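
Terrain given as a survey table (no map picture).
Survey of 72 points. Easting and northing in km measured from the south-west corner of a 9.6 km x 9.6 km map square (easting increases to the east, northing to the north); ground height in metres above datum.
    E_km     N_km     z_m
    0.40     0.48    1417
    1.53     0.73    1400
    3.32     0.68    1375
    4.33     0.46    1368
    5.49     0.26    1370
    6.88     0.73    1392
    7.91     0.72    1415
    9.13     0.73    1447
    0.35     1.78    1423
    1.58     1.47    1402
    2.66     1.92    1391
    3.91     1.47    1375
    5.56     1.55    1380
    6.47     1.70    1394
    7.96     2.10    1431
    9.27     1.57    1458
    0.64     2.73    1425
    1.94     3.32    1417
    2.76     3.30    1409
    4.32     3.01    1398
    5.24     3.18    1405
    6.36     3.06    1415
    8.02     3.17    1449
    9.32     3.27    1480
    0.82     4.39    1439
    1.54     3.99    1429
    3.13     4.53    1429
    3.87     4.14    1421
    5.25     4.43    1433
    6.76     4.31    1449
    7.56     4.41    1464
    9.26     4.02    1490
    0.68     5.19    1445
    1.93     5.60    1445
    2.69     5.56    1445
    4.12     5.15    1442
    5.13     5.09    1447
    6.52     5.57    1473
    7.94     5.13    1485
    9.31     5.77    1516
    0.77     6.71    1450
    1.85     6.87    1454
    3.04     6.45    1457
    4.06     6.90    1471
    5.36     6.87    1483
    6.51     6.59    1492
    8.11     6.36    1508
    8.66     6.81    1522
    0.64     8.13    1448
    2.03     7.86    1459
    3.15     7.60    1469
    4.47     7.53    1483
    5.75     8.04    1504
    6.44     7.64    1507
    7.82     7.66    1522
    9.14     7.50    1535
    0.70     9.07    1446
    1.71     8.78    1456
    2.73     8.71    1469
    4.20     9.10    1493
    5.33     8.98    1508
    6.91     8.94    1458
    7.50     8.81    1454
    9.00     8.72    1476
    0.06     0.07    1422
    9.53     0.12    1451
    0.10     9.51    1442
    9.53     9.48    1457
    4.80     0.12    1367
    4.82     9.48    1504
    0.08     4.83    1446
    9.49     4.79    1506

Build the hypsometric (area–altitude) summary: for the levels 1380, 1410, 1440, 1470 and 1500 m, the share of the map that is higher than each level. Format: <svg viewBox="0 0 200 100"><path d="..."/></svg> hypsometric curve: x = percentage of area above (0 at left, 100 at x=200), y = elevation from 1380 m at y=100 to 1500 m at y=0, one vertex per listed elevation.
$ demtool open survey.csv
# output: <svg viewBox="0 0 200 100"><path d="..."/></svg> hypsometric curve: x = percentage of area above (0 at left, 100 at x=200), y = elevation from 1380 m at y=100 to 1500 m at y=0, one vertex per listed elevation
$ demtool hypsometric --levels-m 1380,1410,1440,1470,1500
<svg viewBox="0 0 200 100"><path d="M188 100l-31-25-42-25-60-25-34-25"/></svg>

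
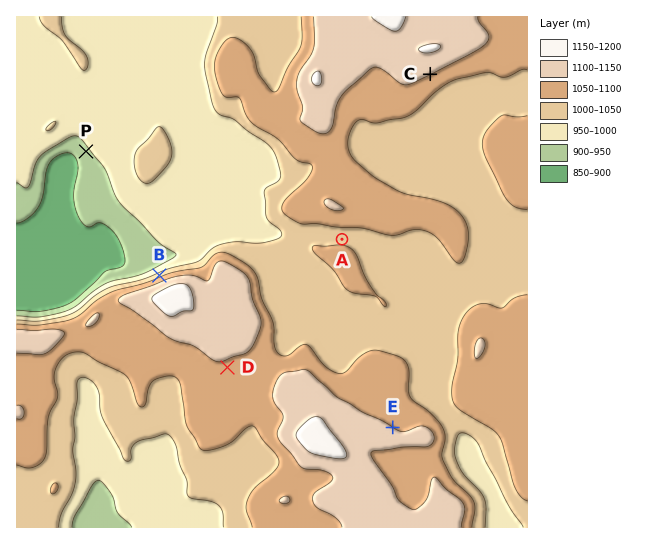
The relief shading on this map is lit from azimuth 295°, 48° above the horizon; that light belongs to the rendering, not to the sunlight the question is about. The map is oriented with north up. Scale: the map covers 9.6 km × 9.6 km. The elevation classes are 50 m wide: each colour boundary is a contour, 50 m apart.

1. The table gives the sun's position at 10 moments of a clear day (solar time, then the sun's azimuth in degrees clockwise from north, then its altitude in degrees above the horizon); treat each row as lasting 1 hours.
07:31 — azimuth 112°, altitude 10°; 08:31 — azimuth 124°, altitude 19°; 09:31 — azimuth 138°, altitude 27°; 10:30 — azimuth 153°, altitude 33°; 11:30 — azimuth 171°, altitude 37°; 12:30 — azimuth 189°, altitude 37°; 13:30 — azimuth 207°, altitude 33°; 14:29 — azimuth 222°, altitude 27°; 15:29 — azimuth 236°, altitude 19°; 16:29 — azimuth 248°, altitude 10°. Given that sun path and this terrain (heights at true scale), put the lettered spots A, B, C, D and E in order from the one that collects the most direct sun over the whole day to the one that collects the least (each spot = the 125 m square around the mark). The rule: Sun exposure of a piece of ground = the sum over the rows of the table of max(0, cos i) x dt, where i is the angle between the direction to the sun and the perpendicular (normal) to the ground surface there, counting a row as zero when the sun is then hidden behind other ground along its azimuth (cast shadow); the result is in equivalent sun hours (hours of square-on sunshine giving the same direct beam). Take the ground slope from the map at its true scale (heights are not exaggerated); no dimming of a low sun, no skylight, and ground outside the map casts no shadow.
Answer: C > D > A > E > B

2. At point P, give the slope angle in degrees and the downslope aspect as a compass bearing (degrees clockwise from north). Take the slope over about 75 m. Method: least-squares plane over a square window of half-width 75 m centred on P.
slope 10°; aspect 236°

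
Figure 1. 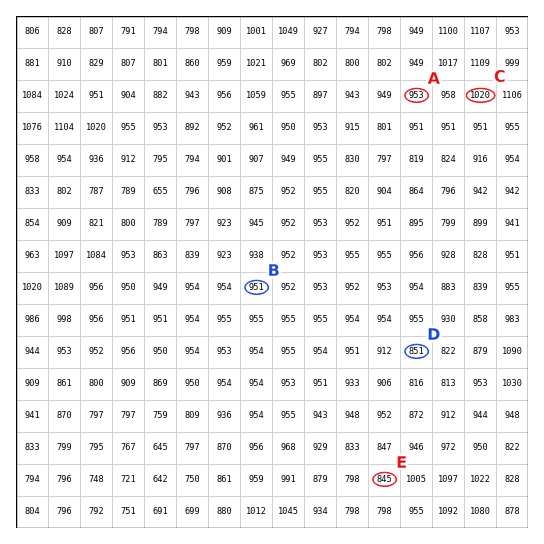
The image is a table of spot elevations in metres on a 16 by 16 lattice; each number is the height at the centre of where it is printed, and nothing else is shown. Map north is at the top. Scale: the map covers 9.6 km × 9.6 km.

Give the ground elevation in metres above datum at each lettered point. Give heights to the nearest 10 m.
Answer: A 950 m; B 950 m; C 1020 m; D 850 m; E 850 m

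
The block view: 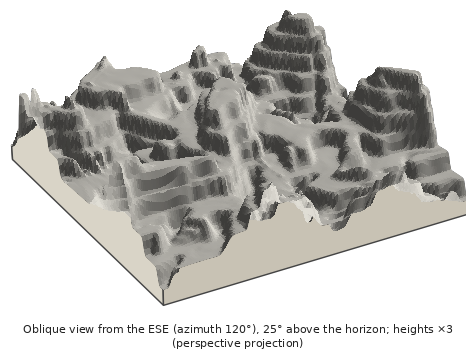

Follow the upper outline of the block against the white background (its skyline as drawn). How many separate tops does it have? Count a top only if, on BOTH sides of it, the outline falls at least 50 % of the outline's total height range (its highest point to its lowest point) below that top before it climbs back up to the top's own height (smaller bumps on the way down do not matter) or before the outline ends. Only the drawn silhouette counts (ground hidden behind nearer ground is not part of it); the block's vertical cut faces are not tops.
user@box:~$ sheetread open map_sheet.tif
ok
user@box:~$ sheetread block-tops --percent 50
1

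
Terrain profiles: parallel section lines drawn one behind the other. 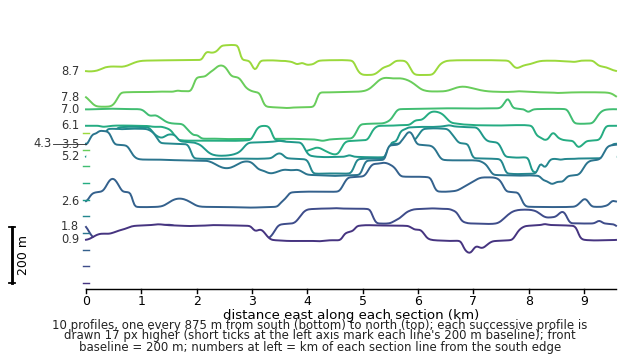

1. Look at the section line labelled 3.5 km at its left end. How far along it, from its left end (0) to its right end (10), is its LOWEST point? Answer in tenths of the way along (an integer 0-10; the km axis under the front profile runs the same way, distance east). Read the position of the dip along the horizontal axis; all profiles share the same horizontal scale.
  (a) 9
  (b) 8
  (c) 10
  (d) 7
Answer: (a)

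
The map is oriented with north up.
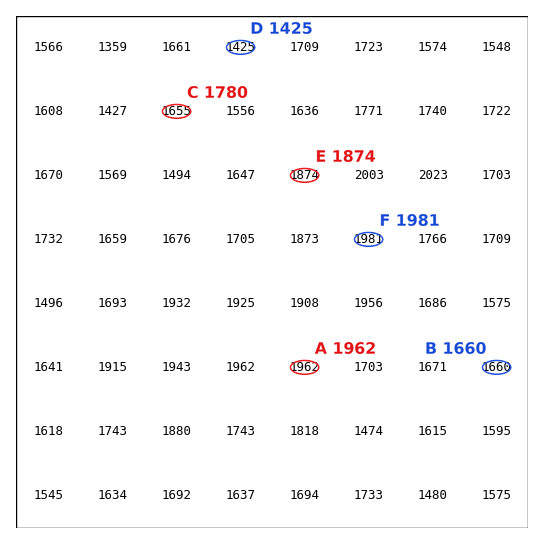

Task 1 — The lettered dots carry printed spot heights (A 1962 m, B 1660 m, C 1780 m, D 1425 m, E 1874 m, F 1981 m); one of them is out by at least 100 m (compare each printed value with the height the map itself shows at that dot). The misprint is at C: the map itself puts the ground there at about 1655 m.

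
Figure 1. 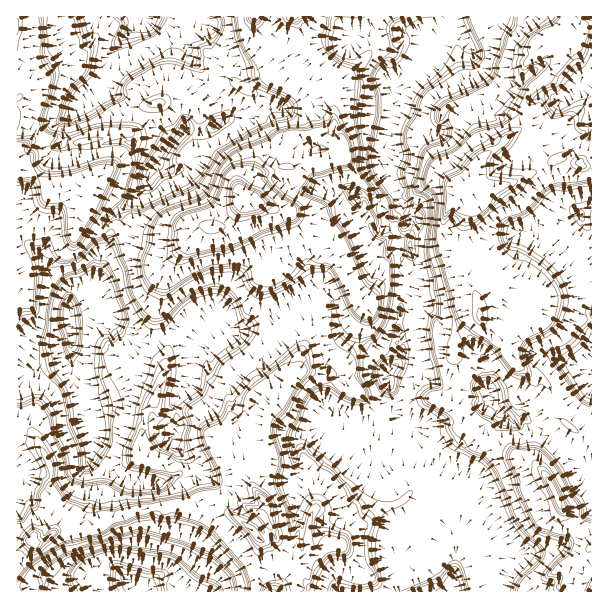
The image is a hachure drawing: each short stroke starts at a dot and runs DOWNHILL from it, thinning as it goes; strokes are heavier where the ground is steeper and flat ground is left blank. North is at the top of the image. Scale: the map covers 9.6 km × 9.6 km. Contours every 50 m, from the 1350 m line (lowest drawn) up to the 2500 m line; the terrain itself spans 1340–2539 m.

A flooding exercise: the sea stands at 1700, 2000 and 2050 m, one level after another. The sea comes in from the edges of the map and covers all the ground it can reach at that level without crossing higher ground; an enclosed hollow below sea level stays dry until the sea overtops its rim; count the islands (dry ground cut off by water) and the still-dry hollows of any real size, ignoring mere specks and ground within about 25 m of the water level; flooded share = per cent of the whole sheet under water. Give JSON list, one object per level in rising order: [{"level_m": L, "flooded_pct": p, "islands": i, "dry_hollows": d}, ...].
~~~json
[{"level_m": 1700, "flooded_pct": 8, "islands": 0, "dry_hollows": 3}, {"level_m": 2000, "flooded_pct": 72, "islands": 1, "dry_hollows": 0}, {"level_m": 2050, "flooded_pct": 74, "islands": 1, "dry_hollows": 0}]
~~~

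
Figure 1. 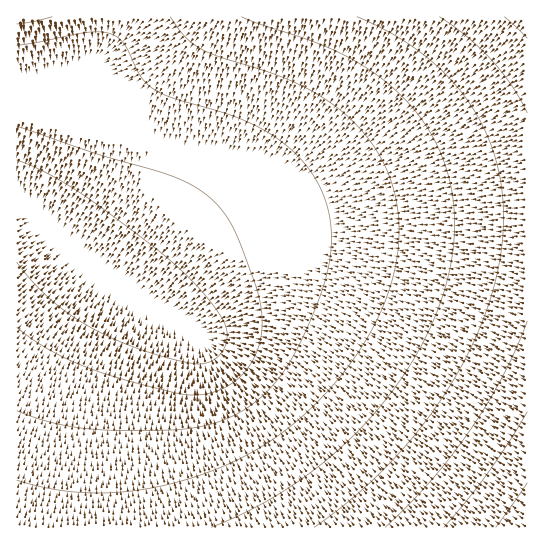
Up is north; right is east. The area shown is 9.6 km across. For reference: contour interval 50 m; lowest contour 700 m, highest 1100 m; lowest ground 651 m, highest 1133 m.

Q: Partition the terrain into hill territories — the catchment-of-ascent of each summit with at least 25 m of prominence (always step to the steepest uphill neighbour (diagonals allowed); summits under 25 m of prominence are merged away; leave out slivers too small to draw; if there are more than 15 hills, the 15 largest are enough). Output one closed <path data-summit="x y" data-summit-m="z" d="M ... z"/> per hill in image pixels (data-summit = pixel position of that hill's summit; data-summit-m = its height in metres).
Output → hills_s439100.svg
<path data-summit="527 527" data-summit-m="1133" d="M39 88l-23 2 1 438 511-1-1-314-122 4-84 8-54 8-24 7-21 11-16 12-39 37-10 5-8 0-20-10-43-31-47-46-16-20-3-9 1-12 22-55 0-23z"/><path data-summit="527 17" data-summit-m="1070" d="M527 16l-414 0-5 23-12 18-11 11-16 11-29 10 3 10 0 23-22 55-1 12 3 9 16 20 47 46 43 31 20 10 8 0 10-5 39-37 16-12 21-11 24-7 54-8 84-8 122-4z"/><path data-summit="17 17" data-summit-m="869" d="M111 16l-94 0-1 73 18 0 16-2 19-8 16-11 20-23 7-19z"/>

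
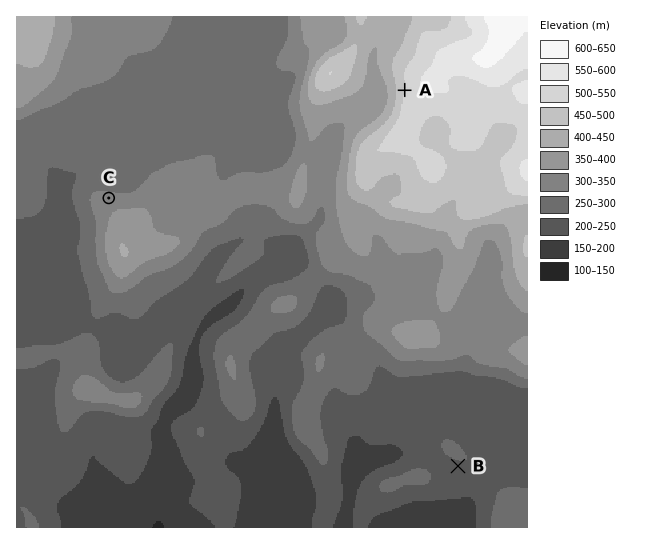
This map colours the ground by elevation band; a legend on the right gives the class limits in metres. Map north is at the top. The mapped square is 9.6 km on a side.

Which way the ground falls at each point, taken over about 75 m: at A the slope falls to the W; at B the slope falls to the S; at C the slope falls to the N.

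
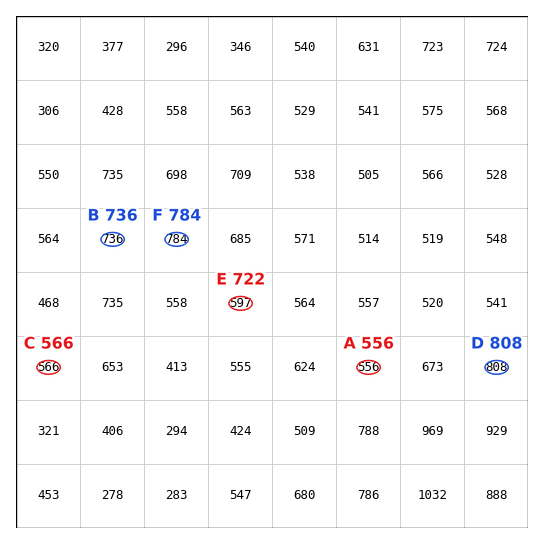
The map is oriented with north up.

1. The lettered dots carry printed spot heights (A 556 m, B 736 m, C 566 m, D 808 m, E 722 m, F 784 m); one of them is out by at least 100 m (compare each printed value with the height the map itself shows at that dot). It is E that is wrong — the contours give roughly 597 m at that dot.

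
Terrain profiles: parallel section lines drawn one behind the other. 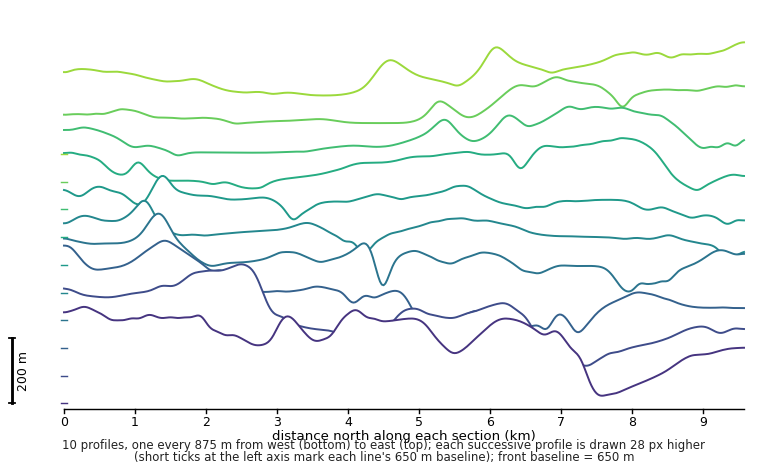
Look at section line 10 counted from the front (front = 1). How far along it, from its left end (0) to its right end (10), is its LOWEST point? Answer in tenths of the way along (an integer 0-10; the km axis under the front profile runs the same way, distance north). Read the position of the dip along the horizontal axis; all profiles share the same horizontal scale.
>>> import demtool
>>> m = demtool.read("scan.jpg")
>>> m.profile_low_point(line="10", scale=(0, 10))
4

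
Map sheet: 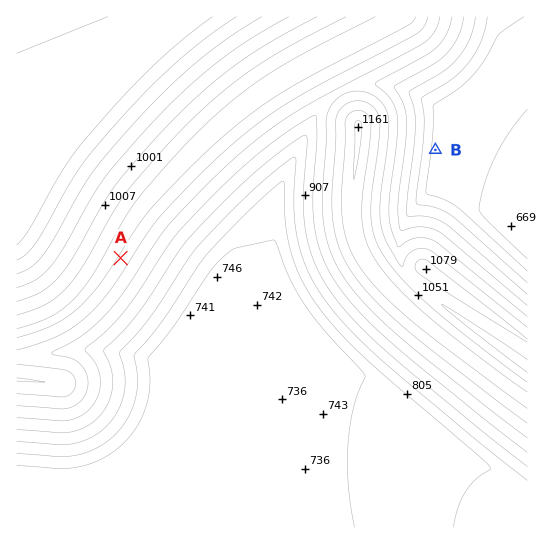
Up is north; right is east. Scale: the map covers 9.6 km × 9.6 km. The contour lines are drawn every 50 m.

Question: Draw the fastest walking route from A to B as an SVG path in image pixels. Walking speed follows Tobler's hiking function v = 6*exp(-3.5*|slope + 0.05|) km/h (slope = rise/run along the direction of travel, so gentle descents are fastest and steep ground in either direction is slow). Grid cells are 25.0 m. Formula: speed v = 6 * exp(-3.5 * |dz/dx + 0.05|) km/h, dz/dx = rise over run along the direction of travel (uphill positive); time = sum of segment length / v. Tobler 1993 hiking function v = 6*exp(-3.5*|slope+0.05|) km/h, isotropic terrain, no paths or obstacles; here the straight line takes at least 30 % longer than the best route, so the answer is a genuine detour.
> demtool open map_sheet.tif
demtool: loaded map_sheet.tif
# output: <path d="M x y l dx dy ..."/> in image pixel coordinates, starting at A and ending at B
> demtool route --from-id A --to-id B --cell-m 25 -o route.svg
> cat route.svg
<path d="M121 258l110-111 123-61 24 0 19 9 20 20 16 32 2 3"/>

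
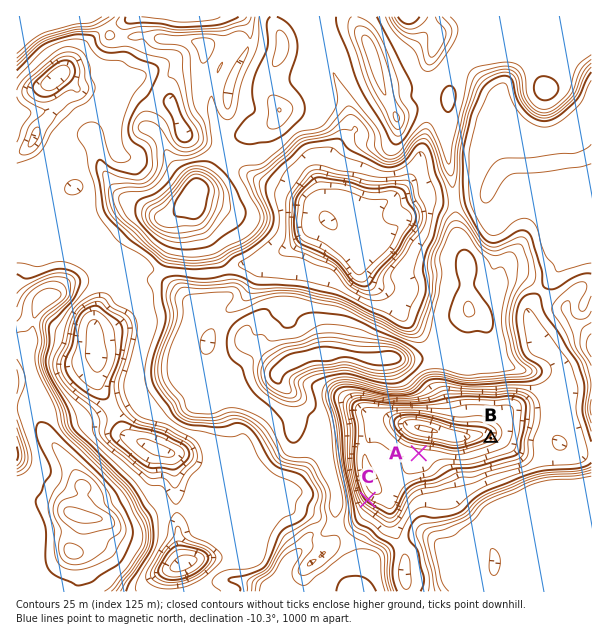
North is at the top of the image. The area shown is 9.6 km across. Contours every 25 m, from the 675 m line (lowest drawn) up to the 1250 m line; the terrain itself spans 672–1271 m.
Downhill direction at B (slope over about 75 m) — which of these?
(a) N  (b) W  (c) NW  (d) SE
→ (c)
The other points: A N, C NE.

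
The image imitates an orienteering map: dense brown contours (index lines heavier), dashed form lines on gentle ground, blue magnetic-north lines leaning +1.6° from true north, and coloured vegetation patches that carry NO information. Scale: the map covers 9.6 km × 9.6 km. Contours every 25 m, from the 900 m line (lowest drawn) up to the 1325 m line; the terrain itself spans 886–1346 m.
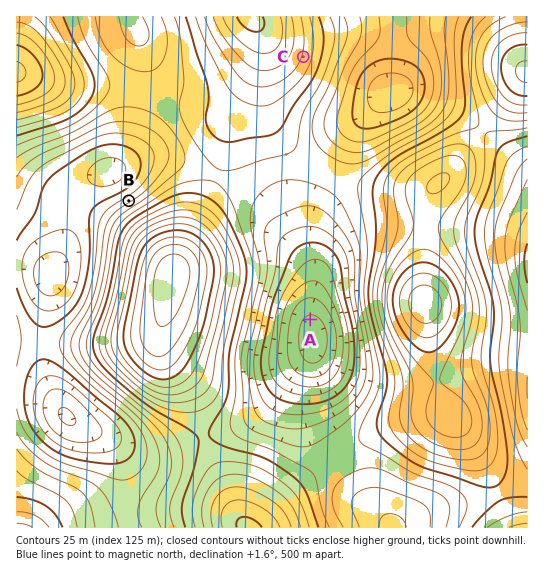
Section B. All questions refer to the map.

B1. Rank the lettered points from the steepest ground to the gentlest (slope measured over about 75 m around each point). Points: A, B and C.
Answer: B C A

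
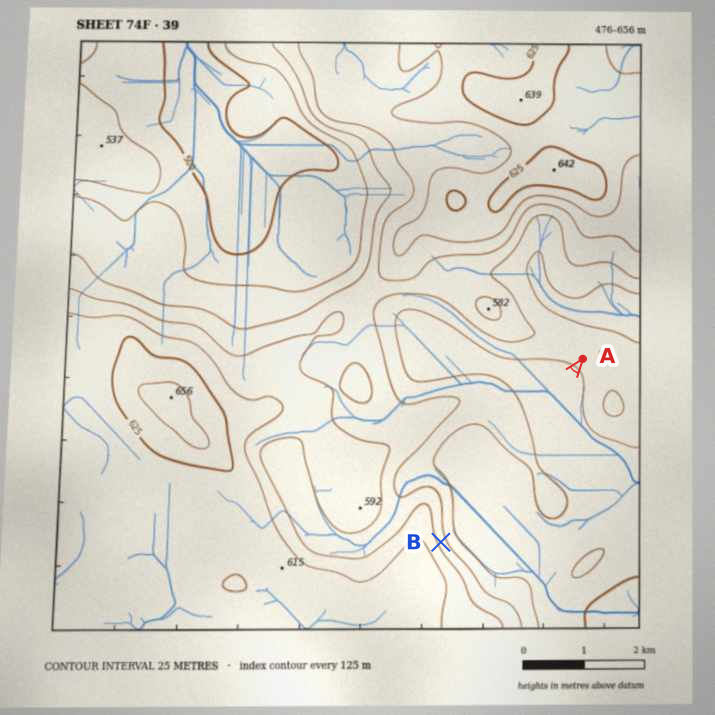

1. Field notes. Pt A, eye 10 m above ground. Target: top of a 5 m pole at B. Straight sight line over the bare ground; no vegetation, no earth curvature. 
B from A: seen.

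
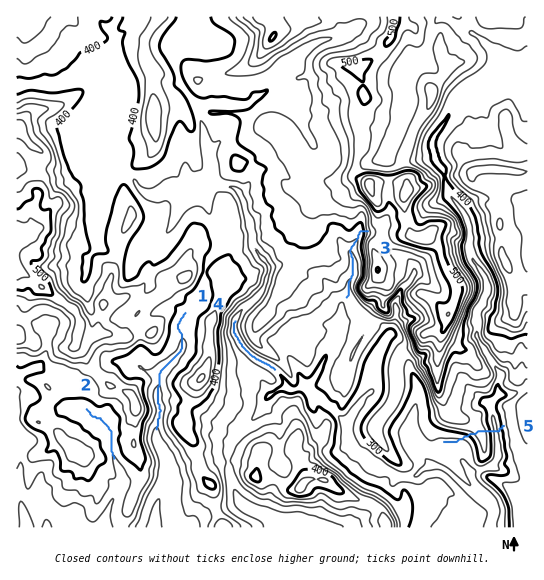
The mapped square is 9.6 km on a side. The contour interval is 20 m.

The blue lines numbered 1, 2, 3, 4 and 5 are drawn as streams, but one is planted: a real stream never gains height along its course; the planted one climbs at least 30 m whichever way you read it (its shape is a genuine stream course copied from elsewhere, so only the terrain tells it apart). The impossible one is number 5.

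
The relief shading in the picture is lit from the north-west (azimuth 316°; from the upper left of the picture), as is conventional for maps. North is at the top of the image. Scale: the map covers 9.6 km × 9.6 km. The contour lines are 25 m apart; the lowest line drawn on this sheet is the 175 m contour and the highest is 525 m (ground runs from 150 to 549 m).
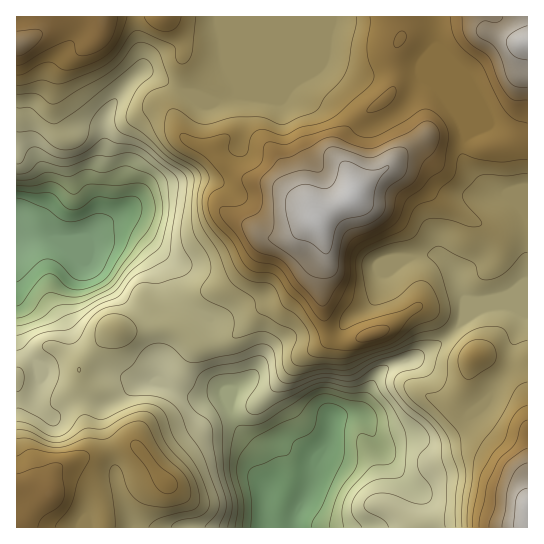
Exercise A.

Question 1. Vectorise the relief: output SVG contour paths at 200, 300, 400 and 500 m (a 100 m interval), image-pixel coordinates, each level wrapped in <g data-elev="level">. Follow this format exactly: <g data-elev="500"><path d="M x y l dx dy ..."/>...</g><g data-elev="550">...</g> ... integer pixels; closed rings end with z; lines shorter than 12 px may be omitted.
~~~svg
<g data-elev="200"><path d="M251 527l0-25-3-25 2-7 4-3 21-9 14-4 6-13 12-6 6-5 5-19 3-5 5-3 5 0 11 4 5 7-2 17-1 24-22 51-9 15-1 6"/><path d="M17 191l17 2 17 0 5 4 10 10 7 3 8-2 16-11 17 1 20-2 5 3 3 10-2 9-15 31-15 25-7 7-14 7-14 2-9-4-12-11-7-1-9 7-16 22-5 3"/></g><g data-elev="300"><path d="M219 527l6-14 1-10-9-33-4-24-1-17-4-8-16-14-4-6 0-6 11-20 6-5 10-4 22-3 22-7 5 1 3 4 3 26 3 4 4 1 13-2 31-12 32 3 6-3 16-11 7-2 5 1 1 3-2 13 3 9 14 19 19 16 7 9 0 8-10 12-2 10 3 8 10 13 2 8-2 7-8 3-9-1-26-10-10 0-8 4-5 6 1 6 4 3 14 8 5 7"/><path d="M17 164l5-2 5-11 6-4 6 1 18 9 10 1 16-5 18-13 5-2 9 5 18 2 11 5 30 24 4 5 0 6-8 66-4 8-31 17-5 5-11 15-24 11-24 21-5 2-16 1-10 3-7 4-11 11-5 1"/></g><g data-elev="400"><path d="M115 527l-1-17-5-35 1-6 4-4 4 1 3 3 5 17 5 8 11 9 13 3 14 1 16-4 3-2 2-4 0-10-4-10-23-24-17-29-5-3-8 1-10 4-16 12-21 0-25 9-12-1-20-8-12 1"/><path d="M527 382l-6 2-6 5-14 28-19 25-7 13-7 51-1 21"/><path d="M467 379l7-2 17-11 4-4 1-11-2-5-4-4-8-2-8 0-7 3-6 7-3 7 0 8 4 10z"/><path d="M17 85l25-5 13 4 6 0 36-14 16-11 17-24 7-5 6 2 29 13 3 4 2 12 4 3 4-1 4-4 3-6 4-36"/><path d="M356 17l0 9-10 46-5 9-15 14-7 12-5 5-31 13-5-1-13-6-10-1-22 0-28 7-10-2-14-11-8-2-6 3-2 9 0 13 5 11 8 6 21 12 9 11 1 7-6 12-1 9 2 12 5 11 16 21 9 20 6 8 11 7 16 2 6 2 4 6 6 15 12 8 7 7 7 13-1 16 1 4 10 3 20 2 10-2 42-13 24-18 21-8 4-7-2-11-7-14-8-5-9 2-14 12-7 5-15 5-7-1-3-5-3-14-3-19 2-8 5-5 10-5 34-10 4-4 6-12 6-3 18 1 23 7 10-1 2-3-1-2-18-22 0-5 2-4 12-12 5-3 25 1 20-2"/></g><g data-elev="500"><path d="M527 463l-10 6-7 13-3 11-2 17-3 17"/><path d="M319 278l11 0 7-6 4-30 5-10 5-3 19-6 13-9 2-7 0-12 2-5 4-5 12-8 3-6 2-16-2-6-5-2-7 1-17 8-7 2-32-10-8-1-6 6-1 14-2 5-16-2-7 1-16 5-8 6-2 7 2 37-6 13 25 19 16 16z"/><path d="M502 17l0 2-4 3-12-1-4 1-5 5 0 6 3 5 11 6 6 6 4 9 6 18 4 6 6 4 10 1"/></g>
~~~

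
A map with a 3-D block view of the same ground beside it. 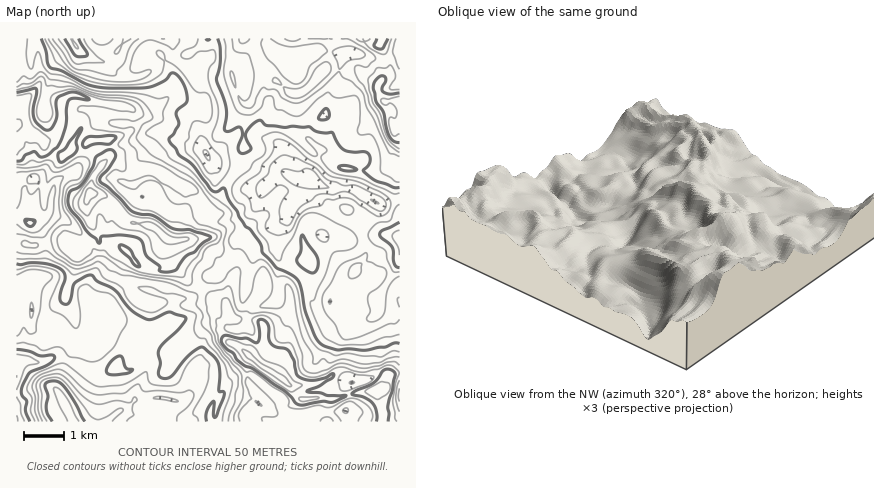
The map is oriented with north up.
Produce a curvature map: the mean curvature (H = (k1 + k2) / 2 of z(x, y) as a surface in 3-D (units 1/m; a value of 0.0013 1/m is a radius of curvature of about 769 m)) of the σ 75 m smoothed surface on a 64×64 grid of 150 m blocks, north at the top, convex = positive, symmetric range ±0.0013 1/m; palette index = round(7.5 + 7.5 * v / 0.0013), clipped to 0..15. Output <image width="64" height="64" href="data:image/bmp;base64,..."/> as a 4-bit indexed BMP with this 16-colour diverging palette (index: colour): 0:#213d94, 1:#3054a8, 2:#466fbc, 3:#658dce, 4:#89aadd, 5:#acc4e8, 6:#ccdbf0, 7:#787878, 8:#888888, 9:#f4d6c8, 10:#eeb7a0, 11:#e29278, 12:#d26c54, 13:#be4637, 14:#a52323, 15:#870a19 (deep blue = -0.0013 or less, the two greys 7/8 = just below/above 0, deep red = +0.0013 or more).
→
<image width="64" height="64" href="data:image/bmp;base64,Qk12CAAAAAAAAHYAAAAoAAAAQAAAAEAAAAABAAQAAAAAAAAIAAATCwAAEwsAABAAAAAAAAAAlD0hAKhUMAC8b0YAzo1lAN2qiQDoxKwA8NvMAHh4eACIiIgAyNb0AKC37gB4kuIAVGzSADdGvgAjI6UAGQqHALuYZUeCaqp1WJh3d2Z5l2qEeKzJdoh2dVZ6uFRnVN52qGYyWEOKmZYyWGVmeIiqipN4nvyImWMiJERBAlQj3qi4hiN2FIiIh1JIqpqoZWmpo2dZ3GapeIhRFXQANEbKmJvYRnIWiYh2Z4VmRUMhFZmmN2WGa7UDz//c/6I1aKmWRrlnQDeZmId5k2gyI2dDeJgllnvrMAeoi+qt///f7LZTVTEAWKqamImDWpiJmXZniVN2v6ACj9ZDIUY0rv//9oZRAAJ5qqqoiZY4u7uoZ2dnhTf7AGz/zf/6dzAABb3np3U0RYq6mamJulSby6dGd2aHJbAH7/lWVZ76RIhBjP2meYhmm6mIm7qspWmrqDRnZWZVUK/9l4MBNN/v/u6//su//YirmHd662nIR4m5UkVDNYic/4VKsxJVO9p0RlvZ3u3v2pmYdme7VJhHmauUJDNXq/+iJa6mVopFh2ZlJYqZlUnKh4h3Zop0Z2mrqbkzVImO/UW93IeIioaamIlkiHdmNYl1Z4h2aaZXaKqoimVmz//JW6eKh4hlZWh2Z4aIeGhmd0VVZ3ZouVVViZhnhVr/+ZNdUjmXd0RVNFVWh3iJV2Z0WZZmZnirllRYmHeTK+g0YH50SKd2RXZDVmZ4Z4o3hUVqtndnd4mphjWIeJeOcBIBv5ZZqIZWmGVVVFh2mhnZdnu2aGd2Zmd2M1VmmZyXqDj/pmmpdleYZVeHVXabB7lli6ZoZWZVVodDVCJGmY3civ6omqhlV4ZFmpqWRpsVmYiqlWiGVVebzJZ5hlmkr3NzJWaLuEV3RWmYeKklqyWJqrqEaIdFjNy7uXq6moXPQHowE2zHNpQniHaImTe5JoicyWJodTfNqIeHRDR6qs1RTNkybdc4kyd2VpqoSZZHdnvpMWdTWcp2VWVEVXm7rHM3rJJ/1jmFN4dnialodXl2aukyZ2aJdUMzM0fKdmaMhUacop+1OpdVmHd2m3RHmGRGqWRYmphCISI0e9llU1qGVq6kzoNaqHSJiGRZkzERAAJ6dCWrdlR5zMy8llRlSshmv6WnM3qodGmZhjSnhBI0M1iXQnhYjP/LzMp1VnZGumW/lEE3q6h1SJiHU4yZeIh2jelzRXmvwzZ2eIZXd2R5da1yNYq7qHdUZ3d2nJmahom//JVJyrtEi7l2aYVXl3p0iEF6maqYd4dkV3Z6q8x2rNzLh4us6Deruql6cRaneWaGNHl4qYd4mahHYzfP/5edy6hbkmtyNoqZq8y1R3RHi7hVeHqoZniZqEh1V86qZ7y6dWp0UxNEeb7v////gia8l3aInKZVeJqmeqqsh0RXzccUqXl3dlac+mjcrO7HVapUZ2WelVZ5q5SLzMtzBGabcAn5eYm8z/+0NFQlVZmoiWRFQX+maJqXU0m4eFIjNGUAXPZ4au/v+1FGVERFVYh5qGVAX/uqlkRFd5dFNoZkRDauo2Z/2GeFFIqXZIvLljWbp2M6/bhTi5jKVYlmhrQ2re6kRM+DM0JYiahXy7uJc2mnVUWId2jey7YAemV1xCfd37Y4+0I0RphVdkq4d0ilR6lkVVV6u93IQABndITEBsyv/d/FNVVplTRmnIaXNoZGm5Z4eKyImWAAJXVUpccG3H//6kNWeJpzWu/5NcgzVVR7y6qYdQJDAEZ4l2aWqgWoO/Y0M0Vol0bP/qciymVVQ1m5ZUIREkIleaiqdQB7IUMF9wACVlVEj+qZhjKMqHdlZ2MTEDiGZnmsyqskISilAALfczmql3r+l4mDJFq6mqh1M2cgarze3Lq6mWmoJN1iEU/5W5ec3rhnmoIVSKmZhlRXpzSL7tuodoqX2mqUn8URS/6JhmiHZWeZchZXmYd3VWiFeqy4d2VVepSmSNhs/HdmjbqJdlZ2ZmUwN1iqmsuGZka+l2Z3ZVVpY5hm6kWtmmNHd4mHiIiHVCFoV6ury5dTSvpEV4h3VWVYlXfsc1p6uZtzRVeIdVaHM5pmepmXUzSug1Z4mYh2NLx2zdnIOYe73/6lJFVWZ5hFradYllUzWsc1mYiZmYQn/onMdMs2uFZ2id5iNHmIhkZqumeVWHaZZWmpd4mZczr8mpYhr2OsVEIQJ2VWeJmGZ0aqhoZJmah5iJl2eIhjS/mbggFvg2t1RFVYq7qYh2aKY4mXd0iqiJmGZnZWd1Nb15uAEl90V0RGia3rmHZVZ5pyeIiZZ5h4mYdUZ2VmVGqFrJEkj3M0WL3u/9hnmHeImmJ3jO2Fd2Z3d2RodUVorHfvxCW/pY/////clmeamImaU3asrJImZ4dVVHmGM2v/zc/6Jp3//8hneHd4iIqpmHlFd8lblCSv/7ZUeYcyW9l6aN9Whq6VNFd4iZmZmbuWVFho1kqnhs2t/HRIh1R+wgBVP9WHiWRWZUQzRXmJzIQjiWvVaKfPxiKvtzaGaIz6RXcJ9XqoZVRDISERNnraU0WofbVnmK10Ml37Y3eNmN6piRejaoQ2dlVpqoQja8Y1VqaflWaqmVRVWf+1ir1nqdmZOpNYYTd1QzSbuFWKYkYzdJx1Z7qXRWZ4r8ZZyVh2yKk8pnhiRTRXcmupiadJumMjmnZouXVGZVVqlUZTIje3qUvJmYMAWJq2Sqmcx1zLhyOKl1inM1dlMjZkMgAEm2WZTMl3cAe6h4g3ur3GSZmaY3mqeZQmd2ZCFYZTNa/9VKlctldQWrqYZ3SLuWNHZnyDd52odFeJl3dXmHWMmf5l"/>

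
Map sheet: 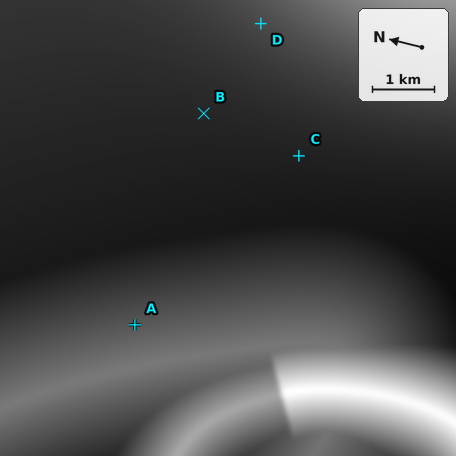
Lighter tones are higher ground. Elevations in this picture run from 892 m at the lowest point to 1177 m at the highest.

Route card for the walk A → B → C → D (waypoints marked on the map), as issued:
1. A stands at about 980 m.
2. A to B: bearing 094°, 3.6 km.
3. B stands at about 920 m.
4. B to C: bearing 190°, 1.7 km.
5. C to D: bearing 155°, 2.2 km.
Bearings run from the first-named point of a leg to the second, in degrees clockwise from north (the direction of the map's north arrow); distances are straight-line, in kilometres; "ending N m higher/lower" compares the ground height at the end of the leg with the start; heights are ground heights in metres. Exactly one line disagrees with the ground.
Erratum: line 5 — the bearing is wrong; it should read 60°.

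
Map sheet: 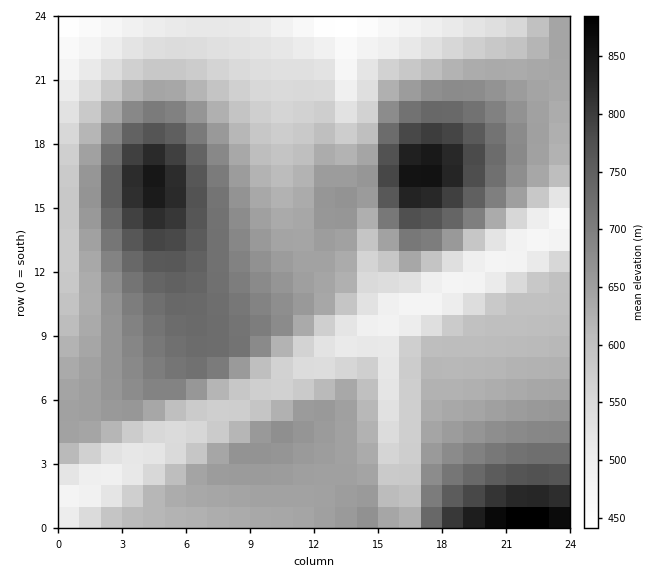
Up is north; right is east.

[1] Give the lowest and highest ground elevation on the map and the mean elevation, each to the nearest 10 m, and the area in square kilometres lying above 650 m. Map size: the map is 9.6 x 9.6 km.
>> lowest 430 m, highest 910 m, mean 630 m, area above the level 35.7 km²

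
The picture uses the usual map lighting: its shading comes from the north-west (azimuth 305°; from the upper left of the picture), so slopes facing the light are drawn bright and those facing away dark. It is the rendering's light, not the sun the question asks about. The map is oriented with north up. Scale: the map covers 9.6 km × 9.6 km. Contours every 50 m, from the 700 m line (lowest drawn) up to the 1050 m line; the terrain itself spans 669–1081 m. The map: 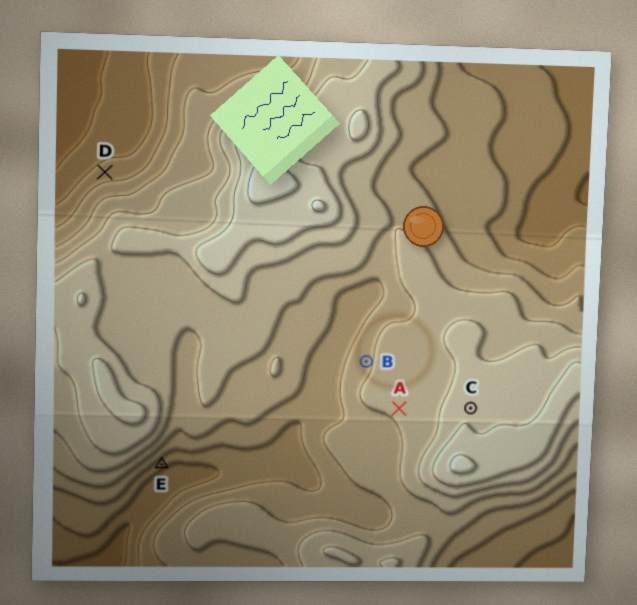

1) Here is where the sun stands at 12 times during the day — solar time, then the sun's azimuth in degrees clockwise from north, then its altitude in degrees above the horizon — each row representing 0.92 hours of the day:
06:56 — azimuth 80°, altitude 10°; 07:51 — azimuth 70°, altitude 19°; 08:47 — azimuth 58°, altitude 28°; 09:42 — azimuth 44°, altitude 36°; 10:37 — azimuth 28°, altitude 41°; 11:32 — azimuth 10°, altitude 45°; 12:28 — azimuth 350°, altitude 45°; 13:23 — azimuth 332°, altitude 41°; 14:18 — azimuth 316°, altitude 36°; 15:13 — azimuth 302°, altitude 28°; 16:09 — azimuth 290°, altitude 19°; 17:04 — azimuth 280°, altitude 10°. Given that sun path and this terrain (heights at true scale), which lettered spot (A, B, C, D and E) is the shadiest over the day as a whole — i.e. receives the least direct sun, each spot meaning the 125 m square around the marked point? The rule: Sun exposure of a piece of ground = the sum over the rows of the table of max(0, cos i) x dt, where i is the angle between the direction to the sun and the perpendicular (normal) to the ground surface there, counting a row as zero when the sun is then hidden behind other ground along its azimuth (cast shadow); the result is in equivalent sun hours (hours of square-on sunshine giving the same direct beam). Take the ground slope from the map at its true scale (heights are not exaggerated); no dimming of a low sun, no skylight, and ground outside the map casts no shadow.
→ E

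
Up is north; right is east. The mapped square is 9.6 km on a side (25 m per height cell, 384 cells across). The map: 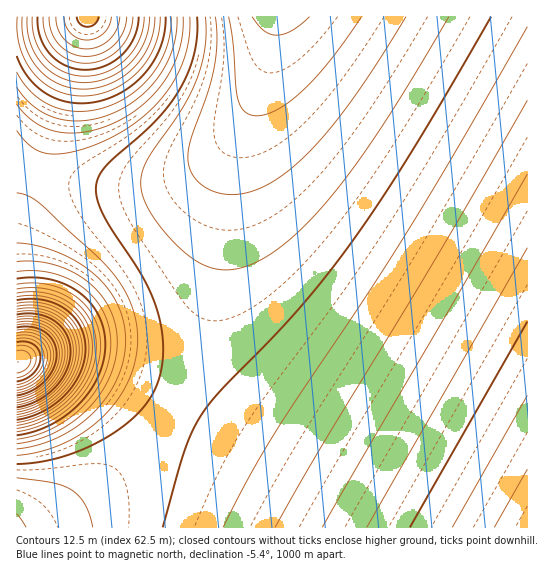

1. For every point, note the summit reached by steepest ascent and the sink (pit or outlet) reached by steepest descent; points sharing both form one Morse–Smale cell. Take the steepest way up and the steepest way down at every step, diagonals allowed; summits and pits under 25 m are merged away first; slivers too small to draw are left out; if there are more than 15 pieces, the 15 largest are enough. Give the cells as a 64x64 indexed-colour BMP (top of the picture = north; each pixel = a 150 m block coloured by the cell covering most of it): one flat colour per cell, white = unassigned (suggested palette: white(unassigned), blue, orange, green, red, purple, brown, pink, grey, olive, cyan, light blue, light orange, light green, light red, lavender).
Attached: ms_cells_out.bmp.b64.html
<image width="64" height="64" href="data:image/bmp;base64,Qk12CAAAAAAAAHYAAAAoAAAAQAAAAEAAAAABAAQAAAAAAAAIAAATCwAAEwsAABAAAAAAAAAA////ALR3HwAOf/8ALKAsACgn1gC9Z5QAS1aMAMJ34wB/f38AIr28AM++FwDox64AeLv/AIrfmACWmP8A1bDFAFVURERERERERERERERERERERERERERBERERERERERERVVVURERERERERERERERERERERERERBERERERERERERFVVVVUREREREREREREREREREREREQREREREREREREREVVVVVVEREREREREREREREREREREERERERERERERERERVVVVVVVERERERERERERERERERBERERERERERERERERFVVVVVVVRERERERERERERERERBEREREREREREREREREVVVVVVVVUREREREREREREREQRERERERERERERERERERVVVVVVVVVEREREREREREREERERERERERERERERERERFVVVVVVVVVRERERERERERBEREREREREREREREREREREVVVVVVVVVVURERERERERBERERERERERERERERERERERVVVVVVVVVVVEREREREQRERERERERERERERERERERERFVVVVVVVVVVVREREREEREREREREREREREREREREREREVVVVVVVVVVVVUREREERERERERERERERERERERERERERVVVVVVVVVVVVRERBERERERERERERERERERERERERERFVVVVVVVVVVVVUQREREREREREREREREREREREREREREVVVVVVVVVVVVVURERERERERERERERERERERERERERERVVVVVVVVVVVVIhERERERERERERERERERERERERERERFVVVVVVVVVVSIiIREREREREREREREREREREREREREREVVVVVVVVVUiIiIhERERERERERERERERERERERERERERVVVVVVVSIiIiIiIRERERERERERERERERERERERERERFVVVVVIiIiIiIiIhERERERERERERERERERERERERERESIiIiIiIiIiIiIiERERERERERERERERERERERERERERIiIiIiIiIiIiIiIhEREREREREREREREREREREREREREiIiIiIiIiIiIiIiERERERERERERERERERERERERERESIiIiIiIiIiIiIiIRERERERERERERERERERERERERERIiIiIiIiIiIiIiIiEREREREREREREREREREREREREREiIiIiIiIiIiIiIiIRERERERERERERERERERERERERESIiIiIiIiIiIiIiIhERERERERERERERERERERERERERIiIiIiIiIiIiIiIiEREREREREREREREREREREREREREiIiIiIiIiIiIiIiIhERERERERERERERERERERERERESIiIiIiIiIiIiIiIiERERERERERERERERERERERERERIiIiIiIiIiIiIiIiIREREREREREREREREREREREREREiIiIiIiIiIiIiIiIhERERERERERERERERERERERERESIiIiIiIiIiIiIiIiERERERERERERERERERERERERERIiIiIiIiIiIiIiIiIREREREREREREREREREREREREREiIiIiIiIiIiIiIiIiERERERERERERERERERERERERESIiIiIiIiIiIiIiIiIRERERERERERERERERERERERERIiIiIiIiIiIiIiIiIhEREREREREREREREREREREREREiIiIiIiIiIiIiIiIiERERERERERERERERERERERERESIiIiIiIiIiIiIiIiIRERERERERERERERERERERERERIiIiIiIiIiIiIiIiIhEREREREREREREREREREREREREiIiIiIiIiIiIiIiIiERERERERERERERERERERERERESIiIiIiIiIiIiIiIiIRERERERERERERERERERERERERIiIiMzMzMzMzMyIiIhEREREREREREREREREREREREREiIzMzMzMzMzMzMyIiIRERERERERERERERERERERERETMzMzMzMzMzMzMzMyIhERERERERERERERERERERERERMzMzMzMzMzMzMzMzMiEREREREREREREREREREREREREzMzMzMzMzMzMzMzMzIRERERERERERERERERERERERETMzMzMzMzMzMzMzMzMyERERERERERERERERERERERERMzMzMzMzMzMzMzMzMzMREREREREREREREREREREREREzMzMzMzMzMzMzMzMzMxERERERERERERERERERERERETMzMzMzMzMzMzMzMzMzMRERERERERERERERERERERERMzMzMzMzMzMzMzMzMzMxEREREREREREREREREREREREzMzMzMzMzMzMzMzMzMzMRERERERERERERERERERERETMzMzMzMzMzMzMzMzMzMxERERERERERERERERERERERMzMzMzMzMzMzMzMzMzMzMREREREREREREREREREREREzMzMzMzMzMzMzMzMzMzMxERERERERERERERERERERETMzMzMzMzMzMzMzMzMzMzERERERERERERERERERERERMzMzMzMzMzMzMzMzMzMzMxEREREREREREREREREREREzMzMzMzMzMzMzMzMzMzMzERERERERERERERERERERETMzMzMzMzMzMzMzMzMzMzMRERERERERERERERERERERMzMzMzMzMzMzMzMzMzMzMxEREREREREREREREREREREzMzMzMzMzMzMzMzMzMzMzERERERERERERERERERERETMzMzMzMzMzMzMzMzMzMzMRERERERERERERERERERER"/>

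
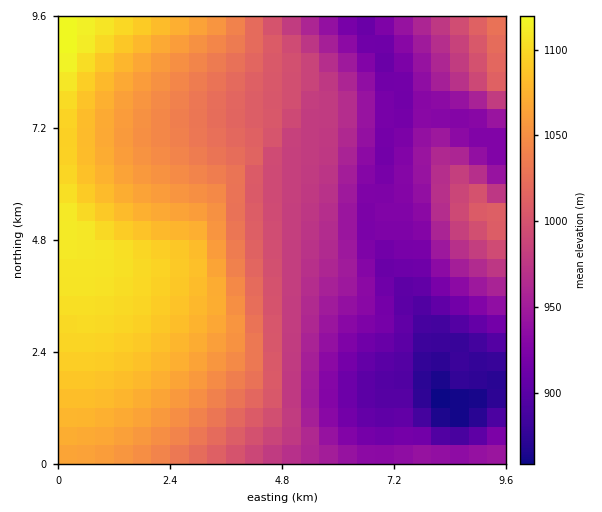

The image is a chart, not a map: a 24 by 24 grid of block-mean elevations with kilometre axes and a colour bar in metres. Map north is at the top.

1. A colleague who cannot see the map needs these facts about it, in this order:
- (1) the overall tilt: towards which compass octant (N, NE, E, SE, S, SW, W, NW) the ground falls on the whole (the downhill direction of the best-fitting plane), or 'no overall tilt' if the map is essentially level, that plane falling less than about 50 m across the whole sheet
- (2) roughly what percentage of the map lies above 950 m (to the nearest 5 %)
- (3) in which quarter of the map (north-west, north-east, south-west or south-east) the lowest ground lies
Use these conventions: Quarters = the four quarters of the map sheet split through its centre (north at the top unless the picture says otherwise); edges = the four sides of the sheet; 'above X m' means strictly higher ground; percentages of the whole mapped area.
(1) On the whole the ground falls towards the east.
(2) Ground above 950 m makes up about 70 % of the sheet.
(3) The lowest ground is in the south-east quarter.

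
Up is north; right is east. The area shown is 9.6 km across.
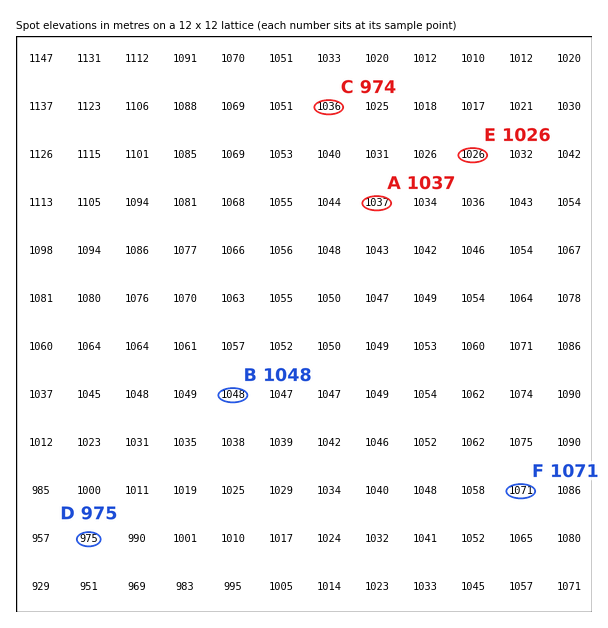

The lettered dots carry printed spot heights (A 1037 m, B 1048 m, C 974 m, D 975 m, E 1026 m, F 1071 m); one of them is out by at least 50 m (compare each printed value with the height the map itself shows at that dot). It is C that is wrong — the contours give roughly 1036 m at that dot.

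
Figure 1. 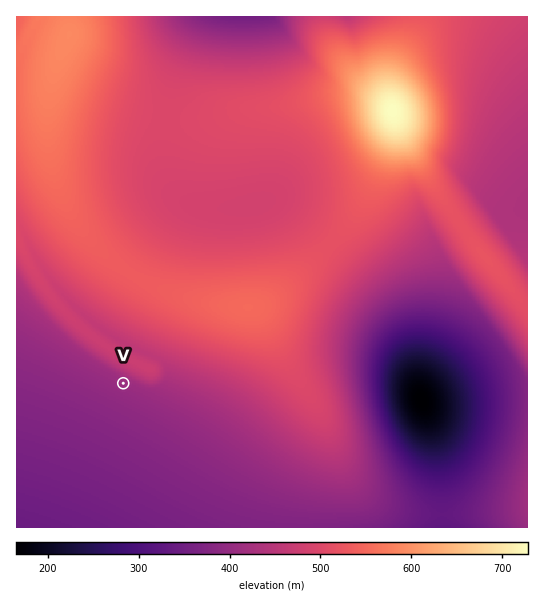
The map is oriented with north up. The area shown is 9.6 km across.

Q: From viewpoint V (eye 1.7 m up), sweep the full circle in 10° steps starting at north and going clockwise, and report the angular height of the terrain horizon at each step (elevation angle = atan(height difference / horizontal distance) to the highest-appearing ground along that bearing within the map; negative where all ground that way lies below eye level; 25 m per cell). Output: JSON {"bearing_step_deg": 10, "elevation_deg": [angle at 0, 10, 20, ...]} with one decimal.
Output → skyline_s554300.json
{"bearing_step_deg": 10, "elevation_deg": [8.7, 9.4, 9.7, 9.8, 9.5, 8.9, 8.1, 7.0, 5.5, 3.2, 1.2, 0.6, -0.0, -0.4, -0.7, -0.8, -1.0, -1.1, -1.2, -1.3, -1.3, -1.2, -1.2, -1.2, -1.1, -1.0, -0.9, -0.8, -0.6, -0.3, 0.1, 1.0, 3.3, 5.1, 6.6, 7.8]}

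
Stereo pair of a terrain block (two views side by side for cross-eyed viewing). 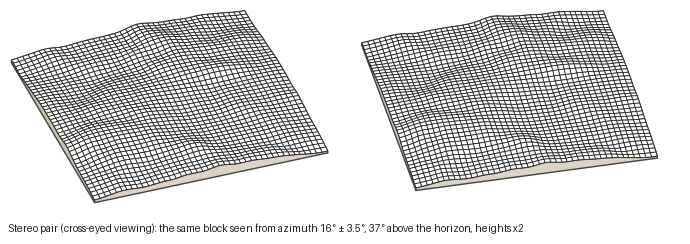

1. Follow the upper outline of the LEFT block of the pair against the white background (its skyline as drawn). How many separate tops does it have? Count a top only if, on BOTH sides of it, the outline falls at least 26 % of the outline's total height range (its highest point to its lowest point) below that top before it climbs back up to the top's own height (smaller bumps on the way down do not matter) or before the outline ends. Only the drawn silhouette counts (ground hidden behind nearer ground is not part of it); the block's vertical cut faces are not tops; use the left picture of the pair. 1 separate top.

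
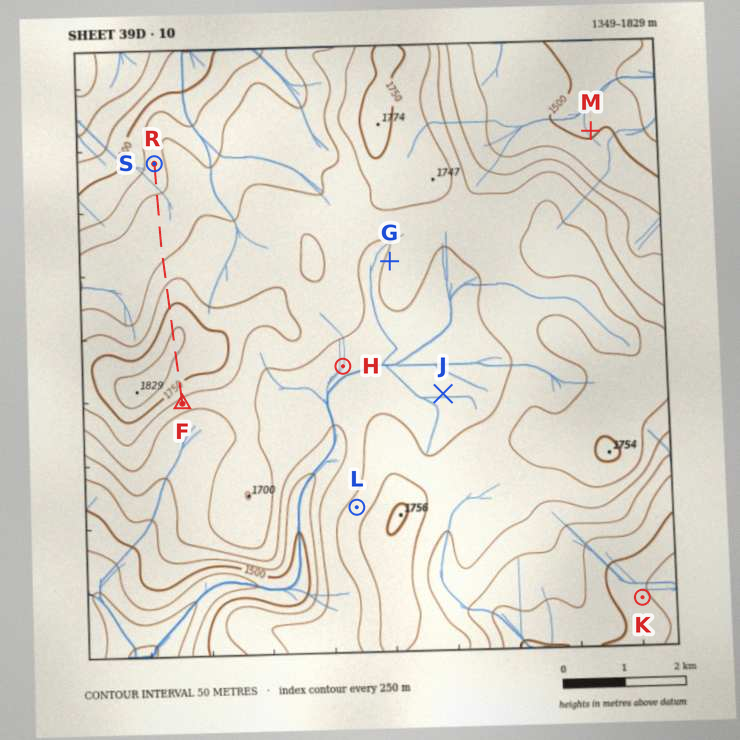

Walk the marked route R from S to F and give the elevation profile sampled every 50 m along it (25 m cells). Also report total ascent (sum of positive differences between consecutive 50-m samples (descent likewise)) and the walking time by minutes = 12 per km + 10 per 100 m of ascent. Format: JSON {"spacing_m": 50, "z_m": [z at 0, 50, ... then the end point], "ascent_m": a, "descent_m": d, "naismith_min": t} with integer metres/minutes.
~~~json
{"spacing_m": 50, "z_m": [1572, 1572, 1572, 1574, 1576, 1579, 1583, 1587, 1591, 1596, 1601, 1605, 1610, 1613, 1617, 1620, 1622, 1624, 1626, 1627, 1628, 1629, 1630, 1630, 1631, 1631, 1633, 1634, 1637, 1640, 1644, 1649, 1654, 1660, 1667, 1673, 1680, 1687, 1694, 1701, 1708, 1714, 1721, 1727, 1734, 1741, 1749, 1756, 1763, 1771, 1778, 1784, 1790, 1796, 1801, 1804, 1806, 1808, 1808, 1807, 1804, 1802, 1798, 1795, 1791, 1787, 1782, 1777, 1771, 1764, 1756, 1746, 1736, 1725, 1713, 1701, 1689, 1679], "ascent_m": 236, "descent_m": 129, "naismith_min": 70}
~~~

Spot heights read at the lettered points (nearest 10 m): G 1650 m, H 1630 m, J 1630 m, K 1460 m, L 1670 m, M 1500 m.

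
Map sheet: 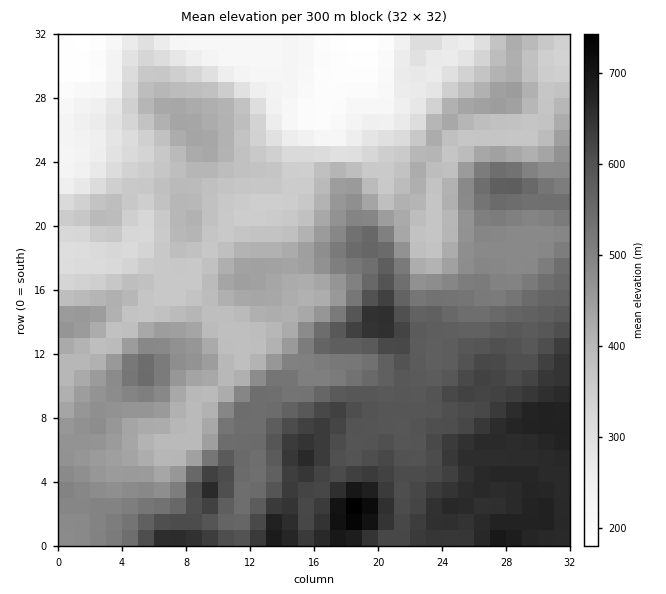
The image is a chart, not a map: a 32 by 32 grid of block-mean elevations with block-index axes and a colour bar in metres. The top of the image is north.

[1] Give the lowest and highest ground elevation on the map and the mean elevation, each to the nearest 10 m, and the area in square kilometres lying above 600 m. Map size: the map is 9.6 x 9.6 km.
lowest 180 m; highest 750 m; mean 460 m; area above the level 18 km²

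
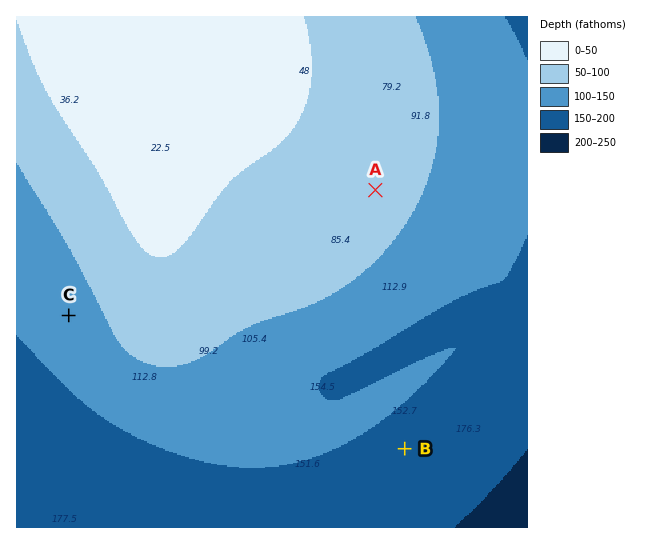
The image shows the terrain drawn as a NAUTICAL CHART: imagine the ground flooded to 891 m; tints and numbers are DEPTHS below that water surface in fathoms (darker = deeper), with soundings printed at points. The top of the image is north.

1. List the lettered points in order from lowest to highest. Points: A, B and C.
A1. B C A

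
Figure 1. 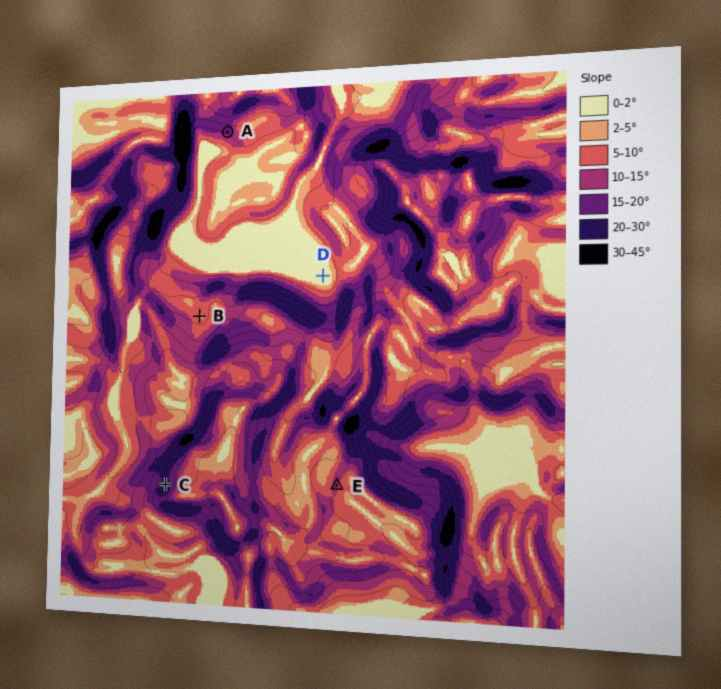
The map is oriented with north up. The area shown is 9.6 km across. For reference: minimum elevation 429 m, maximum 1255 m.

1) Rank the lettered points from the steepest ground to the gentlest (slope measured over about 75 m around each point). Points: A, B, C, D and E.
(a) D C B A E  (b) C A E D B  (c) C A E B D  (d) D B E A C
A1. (c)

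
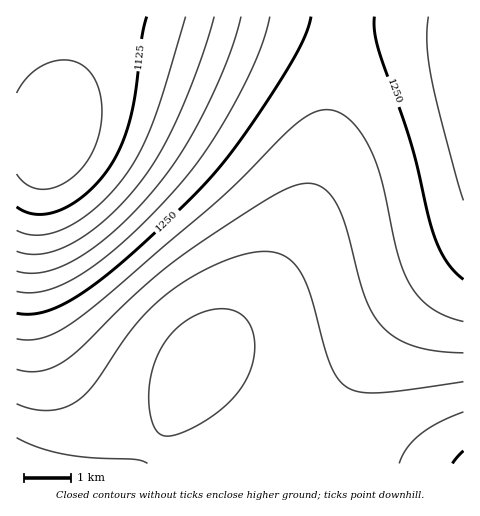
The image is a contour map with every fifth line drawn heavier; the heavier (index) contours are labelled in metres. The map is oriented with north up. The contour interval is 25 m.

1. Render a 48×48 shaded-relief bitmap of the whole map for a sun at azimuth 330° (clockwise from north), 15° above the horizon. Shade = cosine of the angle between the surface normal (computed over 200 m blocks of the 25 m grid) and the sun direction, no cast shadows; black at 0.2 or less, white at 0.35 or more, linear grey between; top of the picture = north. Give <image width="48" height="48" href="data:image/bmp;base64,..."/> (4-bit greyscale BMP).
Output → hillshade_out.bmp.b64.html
<image width="48" height="48" href="data:image/bmp;base64,Qk32BAAAAAAAAHYAAAAoAAAAMAAAADAAAAABAAQAAAAAAIAEAAATCwAAEwsAABAAAAAAAAAAAAAAABEREQAiIiIAMzMzAERERABVVVUAZmZmAHd3dwCIiIgAmZmZAKqqqgC7u7sAzMzMAN3d3QDu7u4A////AIiIiIh3d2ZmVVVVVVVVVVZmZnd3eIiIiYiIiIh3d2ZmVVVVVVVVVVVmZnd3iIiImYiIiIh3d2ZmVVVVVVVVVVVmZnd3iIiJmYiIiIh3d3ZmVVVVVEVVVVVmZnd3iIiZmYiIiIiHd3ZmVVVVVEVVVVVmZnd4iIiZmYiIiIiHd3ZmZVVVVVVVVVVmZnd4iImZmYiIiIiId3dmZVVVVVVVVVVmZnd4iImZmYiIiIiIh3d2ZlVVVVVVVVVmZnd3iImZmYiJmZiIiHd2ZmVVVVVVVVVmZnd3iIiZmYmZmZmYiId3ZmZVVVVVVVVmZmd3iIiZmZmZmZmZmIh3dmZlVVVVVVVWZmd3eIiZmZmZmZmZmYiHd2ZmVVVVVVVWZmd3eIiJmZmaqqqpmZmId3ZmZVVVVVVWZmZ3d4iImZmqqqqqqpmYh3dmZmVVVVVVZmZnd3iIiaqqq7u6qqmZiId3ZmZVVVVVZmZmd3eIiKqru7u7u6qpmIh3dmZmVVVVVmZmZ3d4iKq7u8zMu7uqmZiHd2ZmZlVVVWZmZnd3iKu7zMzMzLu6qZmId3dmZmVVVVZmZmd3d6u8zMzMzMy7qqmYh3d2ZmZVVVVmZmZnd6u8zN3d3czLuqmZiHd2ZmZVVVVVZmZmd6u8zd3d3dzMu6qZmId3ZmZlVVVVVmZmZ6u8zd3d3d3My7qpmIh3dmZlVVVVVVZmZqu8zd3d3d3cy7uqmYiHd2ZmVVVVVVVmZqq8zd3d7d3dzLuqmZiHd2ZmVVVVVVVWZqq8zN3d7d3dzLu6qZiId3ZmVVVVVVVVZpq7zN3d3d3dzMu6qpmId3ZmZVVVVVVVVpqrvM3d3d3dzMu7qpmIh3dmZVVVVVVVVZmrvMzd3d3dzMu7qpmYh3dmZlVVVVVVVYmau8zN3d3dzMy7qqmYiHdmZlVVVVVVVYiZq7zMzd3czMu7qqmZiHd2ZmVVVVVVVXeJmru8zMzMzMu7uqmZiId2ZmVVVVVVVWeImaq7vMzMzMu7uqqZiId3ZmZVVVVVVWZ3iZqqu7vMy7u7qqqZmId3ZmZVVVVVVVZneImaq7u7u7u7qqqZmIh3dmZlVVVVVVVmd4iZqqu7u7u7qqqZmIh3dmZlVVVVVUVWZ3iJmaqqu7u6qqqZmIh3dmZmVVVVVURVZneImZqqqqqqqqqZmIh3dmZmVVVVVURFVmd4iZmqqqqqqqqZmIh3d2ZmVVVVVTREVWZ3iJmZqqqqqqmZmIh3d2ZmVVVVVTNEVWZneImZmqqqqqmZmIh3d2ZmVVVVVTNERVZnd4iZmaqqqpmZmIh3d2ZmVVVVVTNERVVmd4iJmZmqqZmZmIh3dmZmVVVVVTNERVVmd3iImZmZmZmZmIh3dmZlVVVVVURERVVmZ3iImZmZmZmZiIh3dmZlVVVVVURERVVmZ3eIiZmZmZmZiId3dmZlVVVVVURERVVmZ3eIiZmZmZmYiId3ZmZVVVVURFRVVVVmZ3eIiZmZmZmYiId3ZmVVVVVERFVVVVVmZ3eIiJmZmZmYiId3ZmVVVVRERA=="/>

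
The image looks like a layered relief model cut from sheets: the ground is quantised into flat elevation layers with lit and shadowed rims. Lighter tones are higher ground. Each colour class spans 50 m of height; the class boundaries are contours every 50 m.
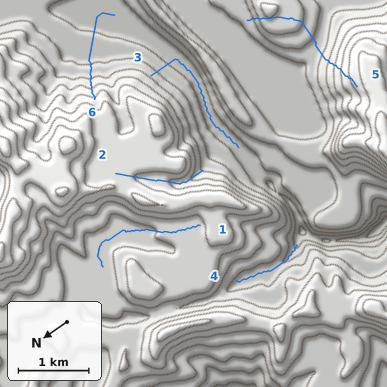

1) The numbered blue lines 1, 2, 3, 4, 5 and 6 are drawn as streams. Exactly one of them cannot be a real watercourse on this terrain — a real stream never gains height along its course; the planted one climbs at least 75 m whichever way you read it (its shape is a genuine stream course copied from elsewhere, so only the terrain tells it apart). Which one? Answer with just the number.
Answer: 5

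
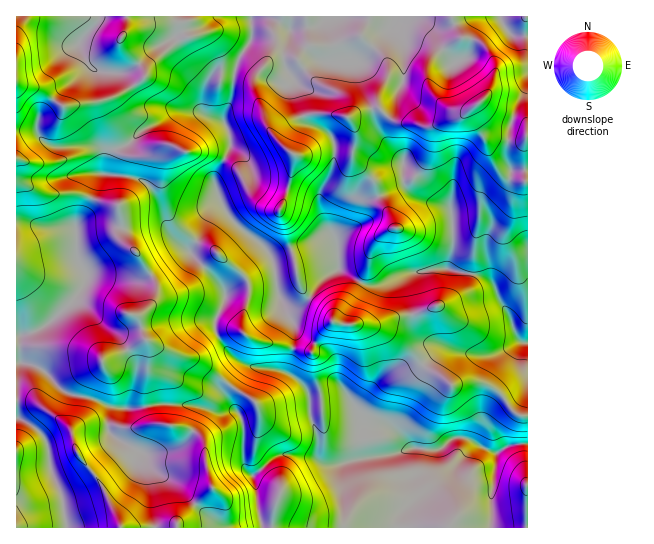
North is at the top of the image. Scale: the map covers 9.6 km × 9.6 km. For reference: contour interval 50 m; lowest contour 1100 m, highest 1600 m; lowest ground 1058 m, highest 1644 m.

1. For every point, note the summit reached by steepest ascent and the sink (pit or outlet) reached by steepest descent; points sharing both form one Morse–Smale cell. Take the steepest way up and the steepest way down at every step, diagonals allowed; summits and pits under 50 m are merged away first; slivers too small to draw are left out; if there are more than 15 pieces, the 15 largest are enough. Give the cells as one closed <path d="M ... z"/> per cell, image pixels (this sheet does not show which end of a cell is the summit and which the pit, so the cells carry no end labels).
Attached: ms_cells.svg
<path d="M250 16l-233 0-1 114 18 1 9 10 11 6 35-2 10 3 4 5 0 20 2 2 29 2 12 6 9 10 8 16 8 25 19 18 19-37 14-9-8-20 0-9 16-30-2-14-5-11 0-7 7-13 2-25 4-15 15-24 0-17z"/><path d="M423 365l-23 20-8 37 1 5 18 20-20 8-38 5-15 5-13-1-6-6 0-19-8-21-2-23-2-6-14-13-16-7-22-2-8 2-16 24 0 9 12 19 1 44 11 14 2 27 6 22 228-1 0-29 4-19 1-25 14-9 18-2 0-26-13-4-12-18-16-11-21-3-15 4-8-8z"/><path d="M102 173l-3 2-7 24-7 14-9 12 1 33 10 16-3 12-9 13-30 28-25 10 0 25 18 5 9 6 14 16 9 6 19 2 21 10 31 1 14-4 22 0 24 3 20 6 14-2-4-9 0-9 16-24 4-3-16-7-8-9-11-17-1-11 10-23-2-12-32-34-18-15-6-12-4-17-8-16-9-10-12-6z"/><path d="M451 16l-190 1 12 2 18 11-7 20 0 13 11 19 0 7 9 30 5 5 18 8 8 11-2 23-4 12-9 15-1 8 5 21 11 18 3-4 19-13 7-21 15-7-4-12 14 1 24-5 15-22 5-28 17-10 12-3 9-8 0 7 13 22 7 20 9 16 10 6 18 2 0-48-7-9-26-9-15-13 8-8 4-8 4-15-1-9-7-12-9-9-17-4-3-3z"/><path d="M25 363l-9 0 0 54 18 10 13 15 4 28 12 28 4 30 196-1-6-21-2-27-11-14-1-44-8-10-14 2-20-6-24-3-22 0-14 4-31-1-21-10-14-1-10-4-19-20-8-5z"/><path d="M261 16l-10 1 1 21-11 16-6 16-3 27-8 18 0 7 5 11 2 14-15 26-1 13 14 31 17 16 11 7 14 17 52-18 12-1-11-16-5-21 1-8 9-15 4-12 2-23-8-11-18-8-5-5-9-30 0-7-11-19 0-13 7-20-18-11z"/><path d="M339 269l-12 6-19 24-9 8-9 2-7-3 12 20 0 16-8 29 21 20 3 27 8 21 0 19 3 5 7 2 9 0 15-5 38-5 20-8-18-20-1-5 8-37 23-19-8-13-21-18-25-10-28-1-8-3 27-38z"/><path d="M470 109l-8 7-12 3-17 10-5 28-15 22-24 5-14-1 0 2 4 11 24-9 18 13 24 5 6 5 2 36-6 23 40 10 8 7 2 9 14 23 6 20 6 5 4 0 1-161-18-3-10-6-9-16-7-20-13-22z"/><path d="M445 268l-39 5-27 12-12 0-6-2-28 38 8 3 28 1 20 7 14 9 20 24 20-16 44 7 15-4 21-10-6-4-6-20-10-15-6-17-8-7z"/><path d="M223 207l-8 2-6 6-10 23-8 11 1 6 28 28 5 10-1 10-9 19 1 11 11 17 12 11 12 6 26 2 10 4 8-31 0-16-14-23-9-45-15-18-11-7-17-16z"/><path d="M34 131l-18 0 0 91 14 1 19 5 26 1 1-4 16-26 7-24 4-2 0-20-4-5-10-3-35 2-11-6z"/><path d="M30 223l-14 0 1 140 3-1 0-25 14-5 17-11 24-22 9-13 3-8 0-4-10-16-1-28-2-2-25 0z"/><path d="M403 187l-24 10 16 30-10 5-10 10-7 25-8 15 3 2 16 1 27-12 36-5 4 1 2-2 5-21-2-36-6-5-24-5z"/><path d="M501 16l-48 0-1 3 7 16 3 2 17 4 9 9 7 12 1 9-4 15-4 8-8 8 15 13 26 9 6 8 1-95-17-2-8-12z"/><path d="M17 417l-1 110 50 1-3-30-12-28-4-28-13-15z"/>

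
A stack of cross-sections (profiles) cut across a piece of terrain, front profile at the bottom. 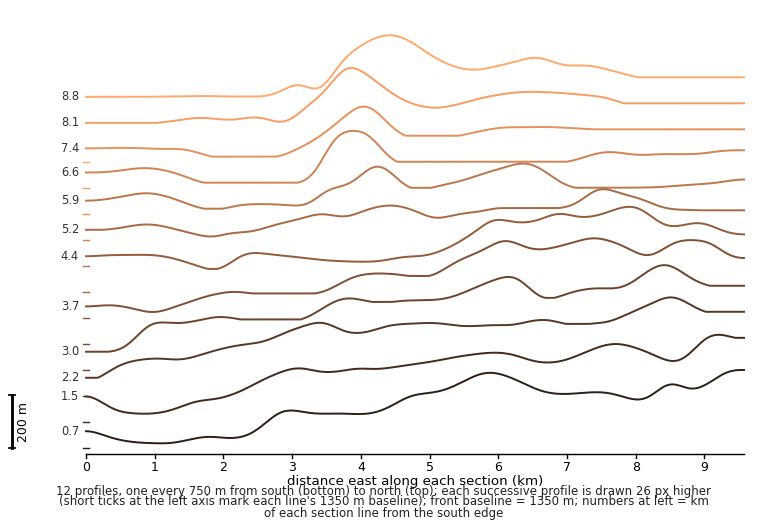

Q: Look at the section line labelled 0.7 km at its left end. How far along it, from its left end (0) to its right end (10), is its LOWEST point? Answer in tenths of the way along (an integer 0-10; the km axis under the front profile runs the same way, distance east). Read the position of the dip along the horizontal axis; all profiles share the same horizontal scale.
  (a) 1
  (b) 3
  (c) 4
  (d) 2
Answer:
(a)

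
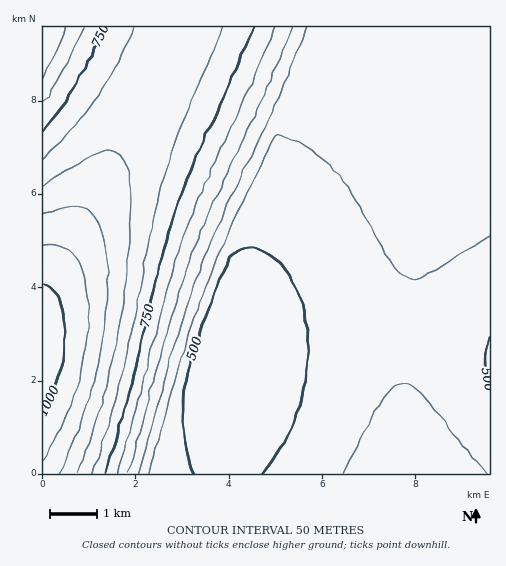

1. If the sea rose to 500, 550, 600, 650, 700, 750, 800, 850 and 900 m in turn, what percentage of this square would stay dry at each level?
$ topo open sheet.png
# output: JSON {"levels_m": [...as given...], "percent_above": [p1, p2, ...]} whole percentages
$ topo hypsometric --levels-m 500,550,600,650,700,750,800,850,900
{"levels_m": [500, 550, 600, 650, 700, 750, 800, 850, 900], "percent_above": [89, 64, 39, 35, 32, 27, 21, 11, 7]}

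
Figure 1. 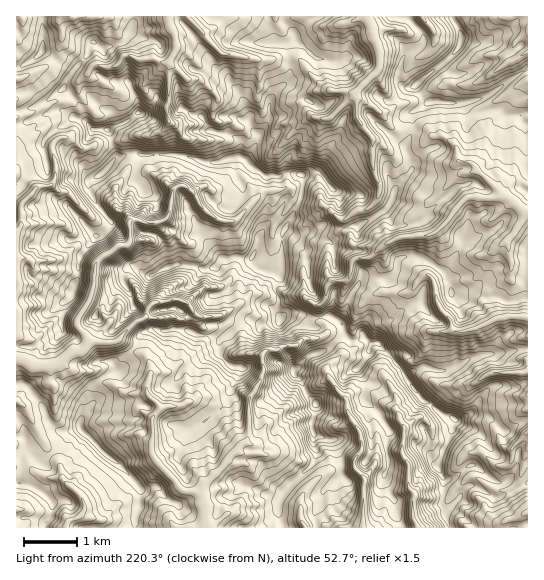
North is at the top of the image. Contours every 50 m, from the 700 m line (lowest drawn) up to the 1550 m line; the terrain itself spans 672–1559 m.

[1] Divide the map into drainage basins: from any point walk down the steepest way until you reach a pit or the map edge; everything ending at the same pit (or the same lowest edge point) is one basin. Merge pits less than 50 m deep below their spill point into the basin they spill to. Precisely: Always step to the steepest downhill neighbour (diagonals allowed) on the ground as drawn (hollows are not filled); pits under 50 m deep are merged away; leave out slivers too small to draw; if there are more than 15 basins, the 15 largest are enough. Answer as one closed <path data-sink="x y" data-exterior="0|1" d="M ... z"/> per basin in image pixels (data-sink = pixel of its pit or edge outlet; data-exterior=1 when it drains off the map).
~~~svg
<path data-sink="22 359" data-exterior="0" d="M138 153l-9 0-12 4-16 18-12 7 0 8 8 15 14 16 0 4-6 7-14 10-11 15-3 24-4 10-2 6-10 8 0 28-7 6-11 1-10 7-17 0 0 36 7 1 6 5 15 20 7 16 11 7 7 0 11-5 3-10 10-15-2-13 14-13 12-4 6-5 20-35 8-3 31 0 20 7 11 0 8 4 28-20 13 5 19-6-4-9 2-12-4-8 4-12-2-4 4-8 0-29 19-36 3-11 0-15-17-2-5 3-16 0-24-19-8 0-16 6-11 0-29-8-34 1z"/><path data-sink="206 527" data-exterior="1" d="M301 313l-14 0-8 8-17 4-13-5-28 20-8-4-11 0-20-7-31 0-8 3-20 35-6 5-12 4-12 9-2 4 2 13-10 15-3 10 27 29 13 9 19 21 1 13-5 22 0 7 148-1-4-10 0-16 8-14 25-22 4-8-3-15 2-8-3-4 4-27-9-9-6-13-6-7 0-4 15-15 17-6 11-10 7-4-4-12-11-7-19 3z"/><path data-sink="526 213" data-exterior="0" d="M470 101l-39 0-20 13 2 16-6 12-2 8 7 15 0 5-16 17-10 22-28 18-21 2-15-4-5 4-18 6-4 0-8-6-3 1-3 7 0 29-6 20 4 12-2 12 4 7 6-4 14 0 10 6 19-3 11 5 6-11 1-8 14-25 24 2 9-6 4-14 11-3 12 3 19 10 6 6 6 17 17 0 15 5 14 0 7 4 22-3 0-184-21 2-10-7-20 2-4-2z"/><path data-sink="367 17" data-exterior="1" d="M406 16l-122 1 1 8 10 10 0 4-7 4 1 32-2 7-12 11-4 6-2 20-9 14-13 29 18 14 16 0 5-3 17 2-2 22-16 32 5 3 9 3 18-6 5-4 15 4 21-2 29-18 9-22 16-17 0-5-7-15 2-8 6-12-2-16 20-12-10-7-6-10-9 3-7-7 0-11 4-12 6-6 8-3 7-8-3-8z"/><path data-sink="169 17" data-exterior="1" d="M267 16l-133 0-2 11-10 16-12 4-11 0-4-4-4 2-3 9-21 25-3 10 17 18 7 18 5 4 14 0 2 2 8 26 12-4 9 0 5 3 34-1 29 8 11 0 16-6 8 0 5 3 6-7 8-20 9-14 0-16 3-6 15-15 2-7-1-32-15-1z"/><path data-sink="363 527" data-exterior="1" d="M346 336l-8 3-11 10-17 6-15 15 0 4 6 7 6 13 9 9-4 18 1 12 22 9 6 21 2 14-16 10-4 6-8 21 1 13 85 1 0-3-5-11-1-13-11-19 0-7 4-6 0-35 2-3 25 1 10-3 4 9 3 20 6 9 17-48-10-3-21-15-17-22-7-12-22-24-7 1-5-5-16 1z"/><path data-sink="17 333" data-exterior="1" d="M75 117l-20 12-11 12-1 6 4 19-16 6-6 6-5 12-4 3 1 154 16 0 10-7 11-1 7-6 0-28 10-8 2-6 4-10 3-24 11-15 14-10 6-7 0-4-14-16-8-15 0-8 12-7 15-17-5-23-4-6-14 0-7-8z"/><path data-sink="527 318" data-exterior="1" d="M414 256l-15 3-4 14-9 6-25-1-13 24-1 8-7 12 4 12 6 6 16-1 5 5 7-1 17 18 11 16 17-10 22 4 24-12 13-4 46-6-1-50-21 2-7-4-14 0-15-5-17 0-6-17-6-6z"/><path data-sink="66 527" data-exterior="1" d="M81 428l-10 4-16 19-14 10-4-1-11-12-3 5-3 29 17 6 15 14-1 13-7 12 90 1 6-29-1-13-17-19-15-11z"/><path data-sink="527 30" data-exterior="1" d="M527 16l-74 0 8 18-1 11-13 15-31 25 5 10 6 6 44 0 23-9 15-12 18-9z"/><path data-sink="527 433" data-exterior="1" d="M473 413l-20 9-2 12-12 28 0 7 5 10-3 26 6 7 17-22 6-5 4 0 17 11 7 1 30-15 0-61-21 10-4 0-14-14z"/><path data-sink="418 527" data-exterior="1" d="M425 429l-10 3-26-1-2 7 1 31-4 6 0 7 11 19 1 13 6 14 47 0-4-11 2-6-6-6 3-26-12-21-3-20z"/><path data-sink="527 373" data-exterior="1" d="M527 349l-45 6-13 4-24 12-22-4-14 8-2 4 18 22 20 15 14 4 16-11 6-12 9-9 5-3 20 3 13-6z"/><path data-sink="69 17" data-exterior="1" d="M133 16l-90 0-2 34 32 22 15-18 5-11 6 4 11 0 12-4 10-16z"/><path data-sink="305 527" data-exterior="1" d="M317 435l-4 3 3 11-1 12-28 26-8 14 0 16 4 11 32 0 0-14 9-24 19-13-2-14-6-21z"/>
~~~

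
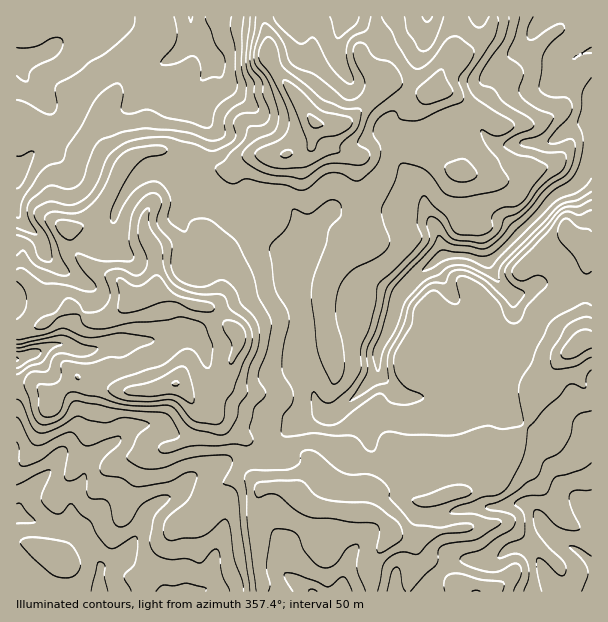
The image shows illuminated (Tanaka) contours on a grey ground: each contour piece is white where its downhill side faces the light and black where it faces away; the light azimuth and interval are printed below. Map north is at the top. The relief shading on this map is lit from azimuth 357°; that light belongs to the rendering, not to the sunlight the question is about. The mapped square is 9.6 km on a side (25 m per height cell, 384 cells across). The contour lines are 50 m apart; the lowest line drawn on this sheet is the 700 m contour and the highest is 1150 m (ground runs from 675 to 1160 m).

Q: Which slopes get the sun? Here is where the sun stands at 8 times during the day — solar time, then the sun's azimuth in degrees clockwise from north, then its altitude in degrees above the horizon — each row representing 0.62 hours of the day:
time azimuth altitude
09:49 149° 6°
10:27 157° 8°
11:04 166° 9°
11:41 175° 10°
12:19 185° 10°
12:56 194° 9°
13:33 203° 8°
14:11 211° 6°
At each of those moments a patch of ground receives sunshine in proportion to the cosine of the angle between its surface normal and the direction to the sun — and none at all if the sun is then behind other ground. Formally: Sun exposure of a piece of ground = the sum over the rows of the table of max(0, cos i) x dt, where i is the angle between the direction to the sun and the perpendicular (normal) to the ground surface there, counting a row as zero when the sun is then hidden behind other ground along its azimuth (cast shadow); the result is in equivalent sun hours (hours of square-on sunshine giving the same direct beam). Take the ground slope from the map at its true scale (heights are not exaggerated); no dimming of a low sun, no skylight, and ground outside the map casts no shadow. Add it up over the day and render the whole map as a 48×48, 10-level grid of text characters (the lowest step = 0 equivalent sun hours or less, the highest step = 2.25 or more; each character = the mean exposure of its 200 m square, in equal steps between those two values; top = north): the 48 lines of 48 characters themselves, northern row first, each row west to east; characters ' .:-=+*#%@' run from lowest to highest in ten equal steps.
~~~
:-----:.:::::.:=-:::.  ....  ...:. ....:--=- .::
--==-::....:::.----:    ...   ...  ... -==- :=--
+=-::.....:==- .-=-:     .   ...    . :**=.:==++
-:....  .:=+-.  ::--=:     .- ..    .-**-..---:.
..  ....:--:  :...-*@=      -: ..  :=*+:..:--:.-
.::.....::...::. .-=+*.      ::-:  ..:...--::.:=
  :-::....   .     :-+*.     .+*+-=+=.  ...  .:-
  .:::...           :=+=     *%+=*%%#=.       --
.. .:...         .   .-+:   -*+==++=-=+:    :+=-
:::....          .:   .-*##%#=-+=--::.:*###*+: :
--::...                .=+#+-..----:::.:+-..  .:
=: ....  .-==-:   .:::-=+#*=::--++=:.::.      -:
:.    ...==-----::=#%@@%%@@%%#=-=++-..::....-+-.
       .-:  .::-+++*%@@%%#**++=--+++*+=--:-+#=  
       .-.   .::-+++*###*+=++=----=+***+==+*:   
.      --. .-:...-=---=++---==---=++===+*#%:    
.-    .-:..=-.. ..:..:-------:----*#=--=#@=     
 :*-::-:.::. ...  .:------::::::::-#++===-   .  
  :*+--. :-  ..:. .----:--::::::---*@@@@=   .=-.
.  =-.    =-:..:::.:::-:-::-====+%*...==   .-=+:
   .+-     :.   .:...:::::-====+%+        .---=+
:    -=.         ...:::-::-===*%+       .==+=--+
=:.   :=-  .      ..:::-------+*.   ::   **::::-
-:..   .::=*+:     ...:-------=:    .-:     ... 
.. .=:  =%%**##*-   ..:-------=...::.:::. .:.   
 .-#*=-+%%#*****=.  .:----:--=-..--:::::. .:.   
*@@@%@@@%*+=-::-==-:------::=*:  :-::::::.::..  
@#-  .:. .     :--=+=------:=+. .::-::-:::::. :*
.              :::+*+---=---::.::--------:::-*%%
   :. ..      .:-=+==-::==--=. =----------:.-##*
:.  ==:.    .::::==:..:.-==++  =*+==-----:.:=+=-
+=.:#@%####%@@=.:=+=---:-+#*    -==----::--=+=++
*=-+*#%@@@@@@@*::-==+==-:--   .   .::::::-=+++++
+*@@#+++#%%#**%#+===----.   .:...:::::.:::-==-==
+#@@#++**-. :=#@%*=::::.    ::........:...-=---=
=*#%++*+:....:+*%%*=-:.   ..:::. ....::...-=-=--
-*#+-+=  :-=*#%%%#+-:  .. .:..:::------=--==+==-
+#*:-=:-+**####+-:.     ..    .----:::---===++++
**::+=-+++**#*=..:-.     ..    .::.   .:-+++=**+
*-:=+-=+==*#*=::-==--=:   .  .:..   .:-+*##*==++
=-====*=-=*=. .:==--=+*+.      .:-=#%#+==-=#=:-=
:=*+=++--==. .:-==---=+#%*++==. .--:      .=+-::
  .--===+*-::-=++=---==++++*##-.    .:-=*+::+*-:
.    -++**:-=++++=-=-==--:-==-:+--+#%@%##*=..+*+
=--...=**--+***++--=-=-----=-:+%#*+=**+-. .-. :+
====-:-=:.-=++++=-==--++=+++::**++=:      .-=..:
======--:.:=++++====-.=##**+===--++:     :-:+=--
=-====--====**++-==---.:##*+=+=-=++--=-::+=:-+==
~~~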